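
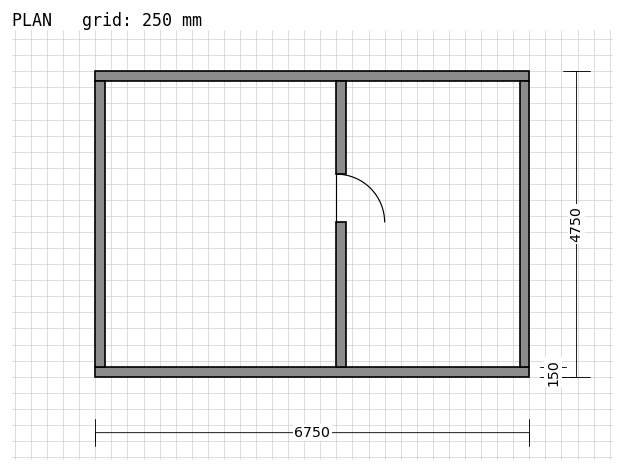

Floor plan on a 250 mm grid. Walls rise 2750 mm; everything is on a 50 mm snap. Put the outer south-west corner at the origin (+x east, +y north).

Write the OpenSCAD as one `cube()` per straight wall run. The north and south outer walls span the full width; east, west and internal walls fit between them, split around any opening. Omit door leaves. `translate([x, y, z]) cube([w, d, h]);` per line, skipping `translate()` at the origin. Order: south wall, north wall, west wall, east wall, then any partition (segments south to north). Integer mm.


cube([6750, 150, 2750]);
translate([0, 4600, 0]) cube([6750, 150, 2750]);
translate([0, 150, 0]) cube([150, 4450, 2750]);
translate([6600, 150, 0]) cube([150, 4450, 2750]);
translate([3750, 150, 0]) cube([150, 2250, 2750]);
translate([3750, 3150, 0]) cube([150, 1450, 2750]);


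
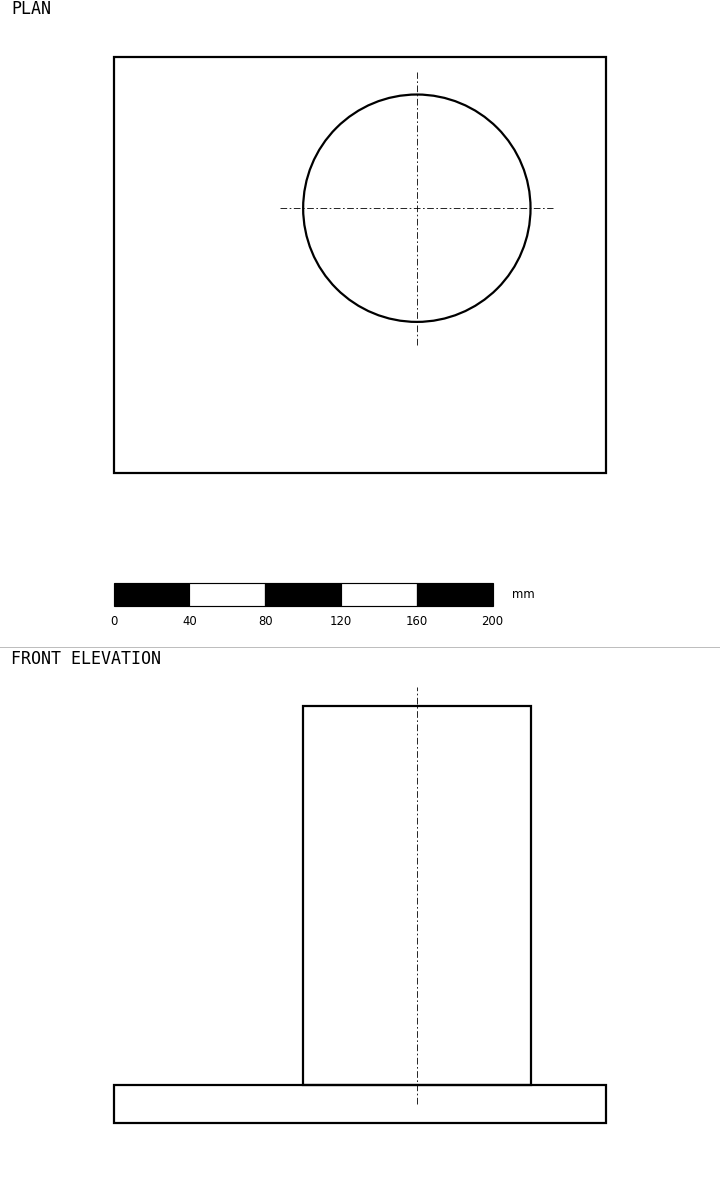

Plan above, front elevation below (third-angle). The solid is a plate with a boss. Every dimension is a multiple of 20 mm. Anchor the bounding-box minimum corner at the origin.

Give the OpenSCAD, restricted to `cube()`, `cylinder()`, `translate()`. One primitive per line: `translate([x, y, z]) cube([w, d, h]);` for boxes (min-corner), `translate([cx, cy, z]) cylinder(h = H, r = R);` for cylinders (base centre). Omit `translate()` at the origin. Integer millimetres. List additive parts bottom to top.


cube([260, 220, 20]);
translate([160, 140, 20]) cylinder(h = 200, r = 60);


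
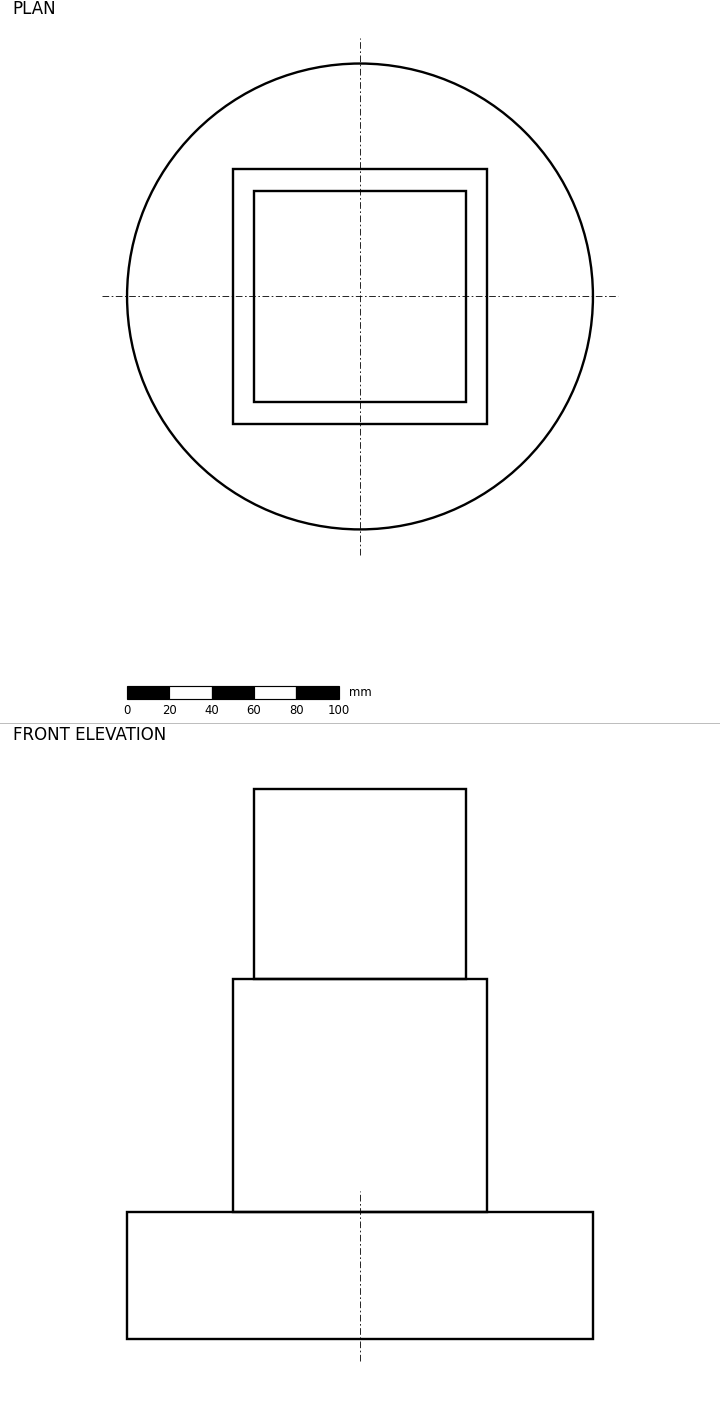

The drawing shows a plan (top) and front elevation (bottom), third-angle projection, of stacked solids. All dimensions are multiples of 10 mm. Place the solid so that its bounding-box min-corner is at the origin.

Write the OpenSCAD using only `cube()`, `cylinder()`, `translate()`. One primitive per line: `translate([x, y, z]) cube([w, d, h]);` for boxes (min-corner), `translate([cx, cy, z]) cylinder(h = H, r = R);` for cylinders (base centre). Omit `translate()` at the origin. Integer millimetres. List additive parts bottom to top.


translate([110, 110, 0]) cylinder(h = 60, r = 110);
translate([50, 50, 60]) cube([120, 120, 110]);
translate([60, 60, 170]) cube([100, 100, 90]);


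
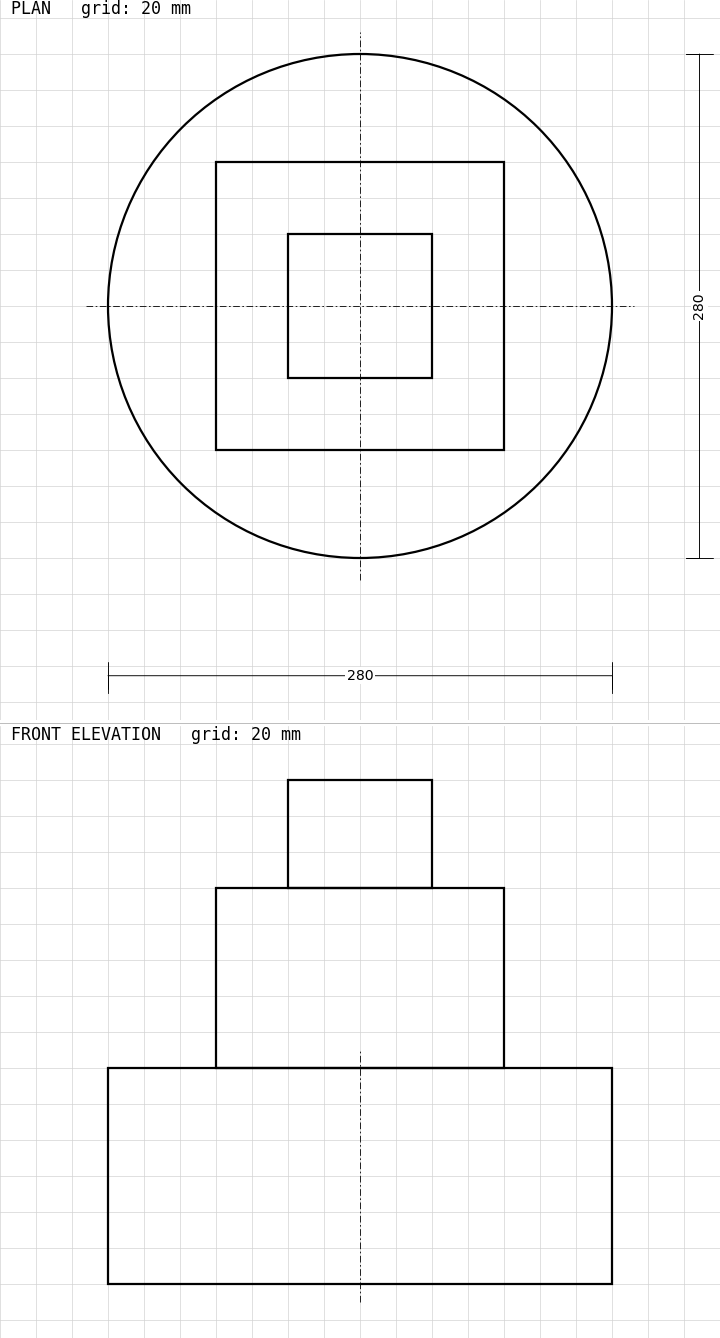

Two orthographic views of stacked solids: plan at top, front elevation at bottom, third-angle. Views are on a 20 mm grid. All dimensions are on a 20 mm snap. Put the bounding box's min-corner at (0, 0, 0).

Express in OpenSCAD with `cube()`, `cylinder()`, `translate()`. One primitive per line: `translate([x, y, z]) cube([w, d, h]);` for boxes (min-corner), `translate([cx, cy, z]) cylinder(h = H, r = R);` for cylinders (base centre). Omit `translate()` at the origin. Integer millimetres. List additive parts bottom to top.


translate([140, 140, 0]) cylinder(h = 120, r = 140);
translate([60, 60, 120]) cube([160, 160, 100]);
translate([100, 100, 220]) cube([80, 80, 60]);


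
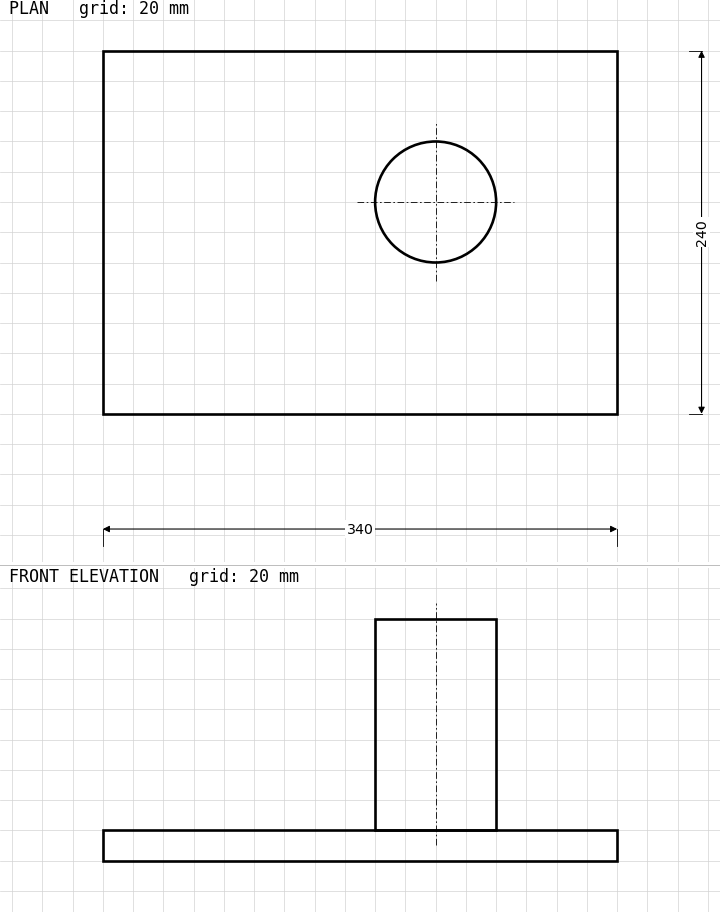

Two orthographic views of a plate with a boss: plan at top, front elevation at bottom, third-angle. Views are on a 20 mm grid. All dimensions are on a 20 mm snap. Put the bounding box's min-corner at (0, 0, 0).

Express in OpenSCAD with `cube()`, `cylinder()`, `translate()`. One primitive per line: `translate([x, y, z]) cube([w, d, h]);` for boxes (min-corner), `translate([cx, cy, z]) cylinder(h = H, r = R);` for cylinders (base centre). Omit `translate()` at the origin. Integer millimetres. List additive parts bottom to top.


cube([340, 240, 20]);
translate([220, 140, 20]) cylinder(h = 140, r = 40);


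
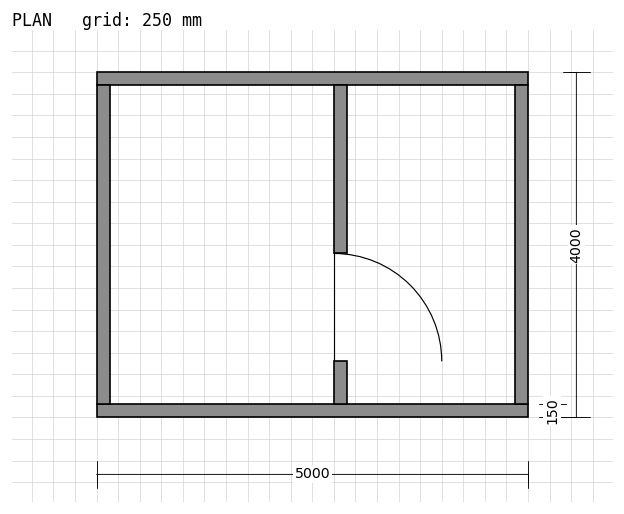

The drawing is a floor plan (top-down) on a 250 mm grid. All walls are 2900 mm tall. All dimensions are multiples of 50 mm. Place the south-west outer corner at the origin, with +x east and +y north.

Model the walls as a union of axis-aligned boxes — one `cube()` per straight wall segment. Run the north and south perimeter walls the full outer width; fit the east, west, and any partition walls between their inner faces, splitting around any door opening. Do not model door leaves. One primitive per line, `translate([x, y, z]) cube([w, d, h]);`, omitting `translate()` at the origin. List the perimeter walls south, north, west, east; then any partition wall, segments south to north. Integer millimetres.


cube([5000, 150, 2900]);
translate([0, 3850, 0]) cube([5000, 150, 2900]);
translate([0, 150, 0]) cube([150, 3700, 2900]);
translate([4850, 150, 0]) cube([150, 3700, 2900]);
translate([2750, 150, 0]) cube([150, 500, 2900]);
translate([2750, 1900, 0]) cube([150, 1950, 2900]);


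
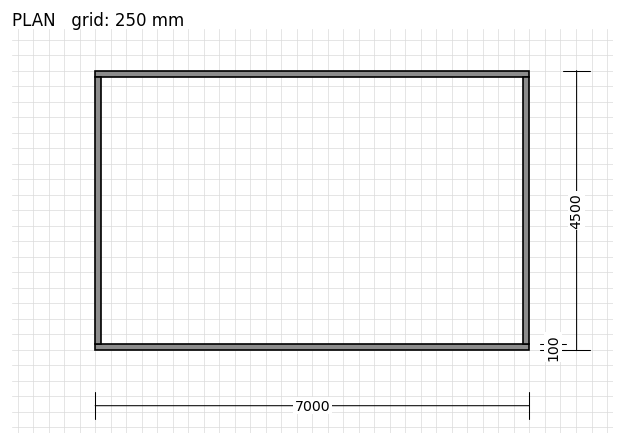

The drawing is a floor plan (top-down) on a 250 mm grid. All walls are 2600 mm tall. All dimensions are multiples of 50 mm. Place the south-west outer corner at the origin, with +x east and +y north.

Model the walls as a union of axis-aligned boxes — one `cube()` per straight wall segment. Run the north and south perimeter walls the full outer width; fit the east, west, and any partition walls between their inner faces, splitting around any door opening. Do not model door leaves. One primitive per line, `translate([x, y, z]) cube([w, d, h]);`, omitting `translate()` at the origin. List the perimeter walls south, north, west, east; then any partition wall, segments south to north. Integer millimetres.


cube([7000, 100, 2600]);
translate([0, 4400, 0]) cube([7000, 100, 2600]);
translate([0, 100, 0]) cube([100, 4300, 2600]);
translate([6900, 100, 0]) cube([100, 4300, 2600]);


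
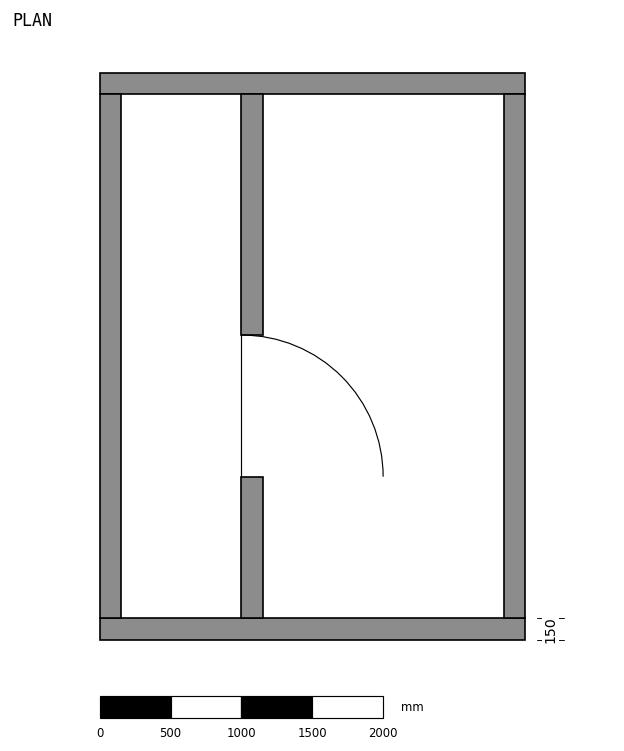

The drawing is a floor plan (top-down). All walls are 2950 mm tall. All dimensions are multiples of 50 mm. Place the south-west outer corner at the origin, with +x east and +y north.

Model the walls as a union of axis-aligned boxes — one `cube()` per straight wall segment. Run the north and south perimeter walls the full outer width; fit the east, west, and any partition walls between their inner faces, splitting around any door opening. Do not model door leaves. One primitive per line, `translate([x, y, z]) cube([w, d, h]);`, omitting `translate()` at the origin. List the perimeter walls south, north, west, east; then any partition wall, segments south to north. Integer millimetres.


cube([3000, 150, 2950]);
translate([0, 3850, 0]) cube([3000, 150, 2950]);
translate([0, 150, 0]) cube([150, 3700, 2950]);
translate([2850, 150, 0]) cube([150, 3700, 2950]);
translate([1000, 150, 0]) cube([150, 1000, 2950]);
translate([1000, 2150, 0]) cube([150, 1700, 2950]);


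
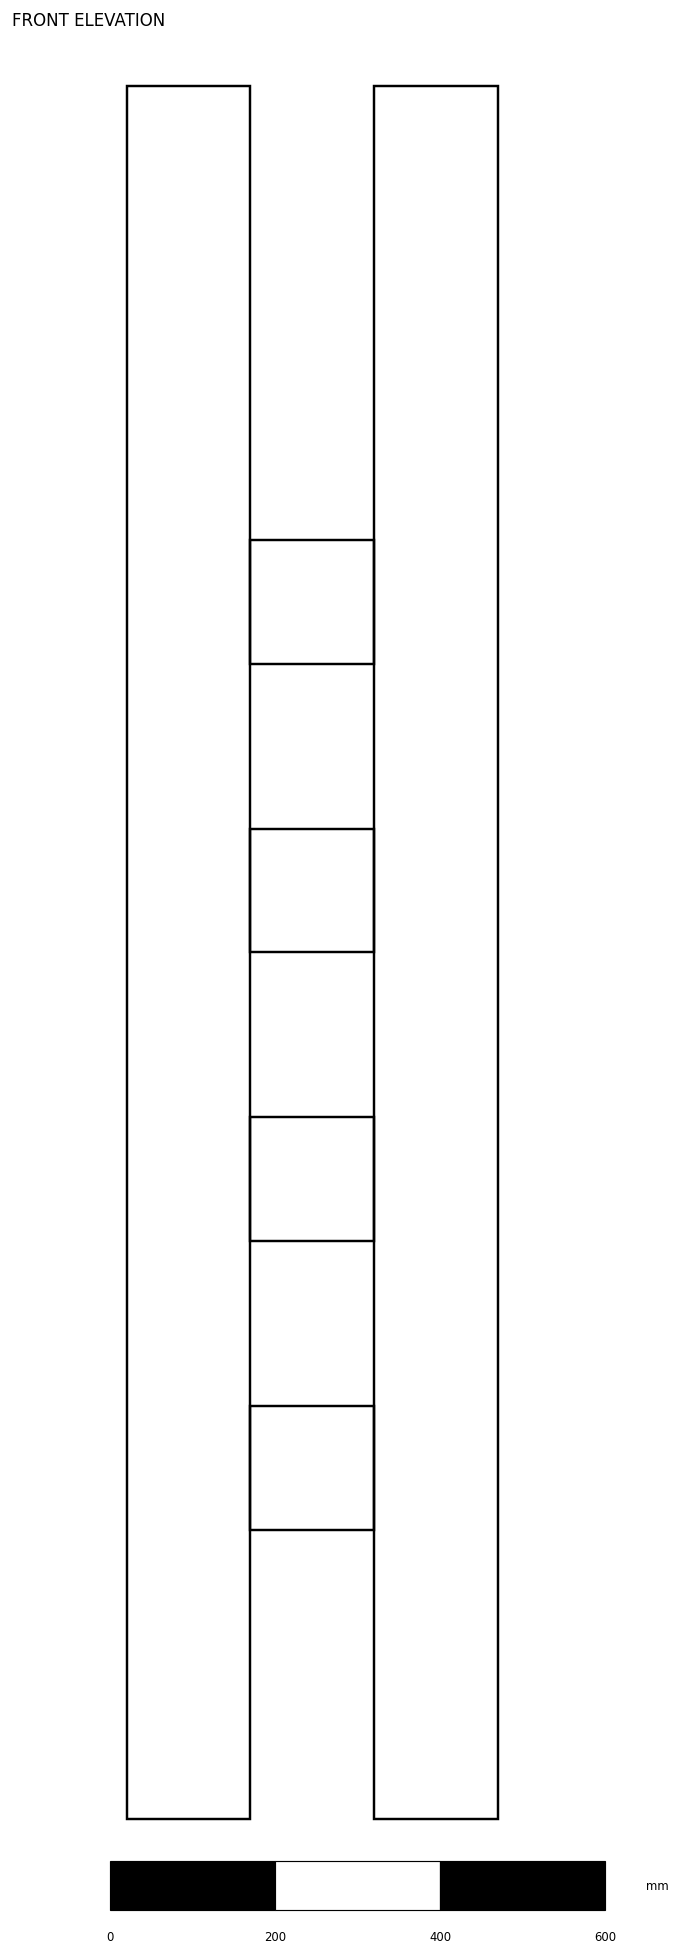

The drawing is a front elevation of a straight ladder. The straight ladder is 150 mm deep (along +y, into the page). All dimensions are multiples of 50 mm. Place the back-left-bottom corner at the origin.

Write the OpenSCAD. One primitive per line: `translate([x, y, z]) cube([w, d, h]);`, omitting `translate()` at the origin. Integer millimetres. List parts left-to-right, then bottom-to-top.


cube([150, 150, 2100]);
translate([150, 0, 350]) cube([150, 150, 150]);
translate([150, 0, 700]) cube([150, 150, 150]);
translate([150, 0, 1050]) cube([150, 150, 150]);
translate([150, 0, 1400]) cube([150, 150, 150]);
translate([300, 0, 0]) cube([150, 150, 2100]);


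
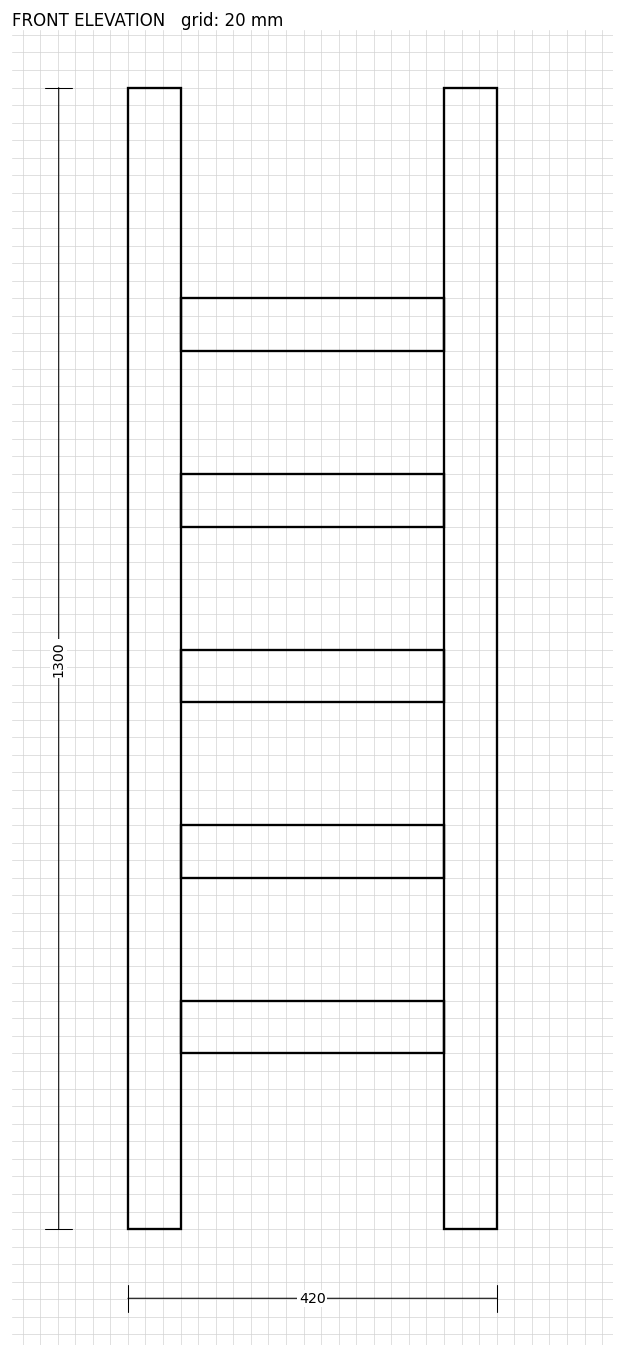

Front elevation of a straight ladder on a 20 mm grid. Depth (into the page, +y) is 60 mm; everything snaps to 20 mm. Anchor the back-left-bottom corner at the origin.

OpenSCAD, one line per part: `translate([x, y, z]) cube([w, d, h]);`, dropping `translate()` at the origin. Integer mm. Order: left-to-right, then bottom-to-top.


cube([60, 60, 1300]);
translate([60, 0, 200]) cube([300, 60, 60]);
translate([60, 0, 400]) cube([300, 60, 60]);
translate([60, 0, 600]) cube([300, 60, 60]);
translate([60, 0, 800]) cube([300, 60, 60]);
translate([60, 0, 1000]) cube([300, 60, 60]);
translate([360, 0, 0]) cube([60, 60, 1300]);


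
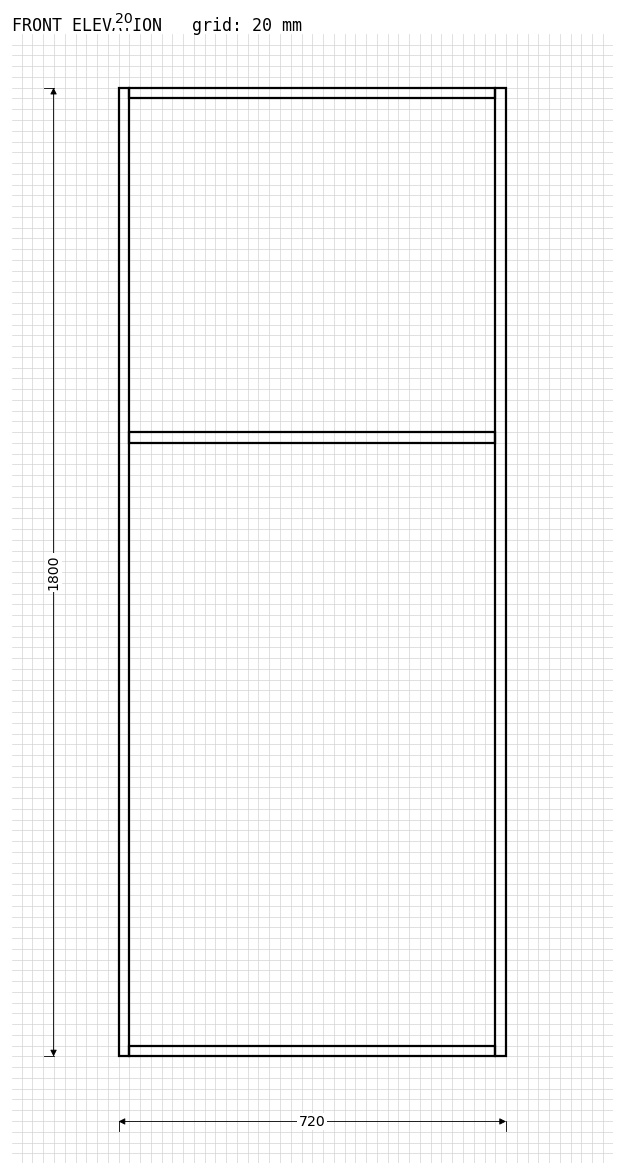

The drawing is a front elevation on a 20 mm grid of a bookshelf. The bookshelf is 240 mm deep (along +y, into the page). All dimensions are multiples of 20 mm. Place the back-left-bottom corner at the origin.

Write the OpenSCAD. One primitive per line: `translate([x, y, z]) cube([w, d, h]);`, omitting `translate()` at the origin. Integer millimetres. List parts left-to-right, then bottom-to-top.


cube([20, 240, 1800]);
translate([20, 0, 0]) cube([680, 240, 20]);
translate([20, 0, 1140]) cube([680, 240, 20]);
translate([20, 0, 1780]) cube([680, 240, 20]);
translate([700, 0, 0]) cube([20, 240, 1800]);


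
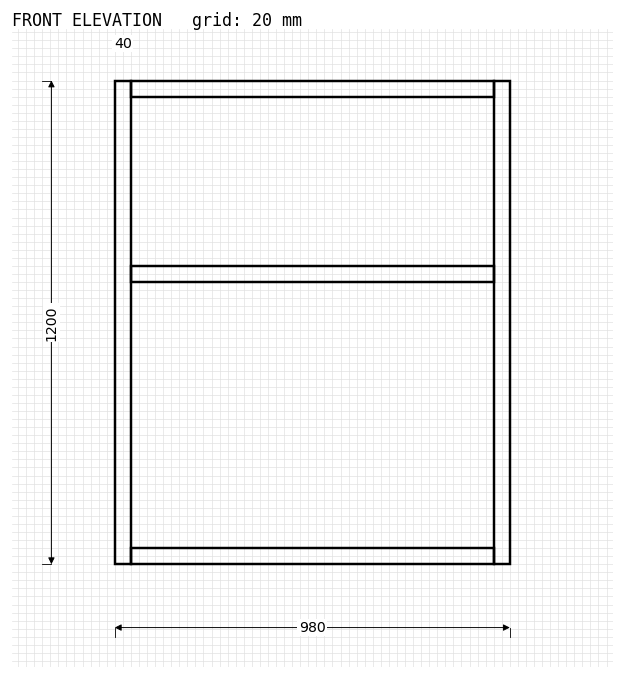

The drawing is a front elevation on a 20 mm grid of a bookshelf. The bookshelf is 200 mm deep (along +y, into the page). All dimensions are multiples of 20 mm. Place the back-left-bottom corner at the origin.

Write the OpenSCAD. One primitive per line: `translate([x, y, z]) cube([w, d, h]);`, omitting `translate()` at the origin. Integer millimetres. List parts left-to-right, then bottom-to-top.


cube([40, 200, 1200]);
translate([40, 0, 0]) cube([900, 200, 40]);
translate([40, 0, 700]) cube([900, 200, 40]);
translate([40, 0, 1160]) cube([900, 200, 40]);
translate([940, 0, 0]) cube([40, 200, 1200]);


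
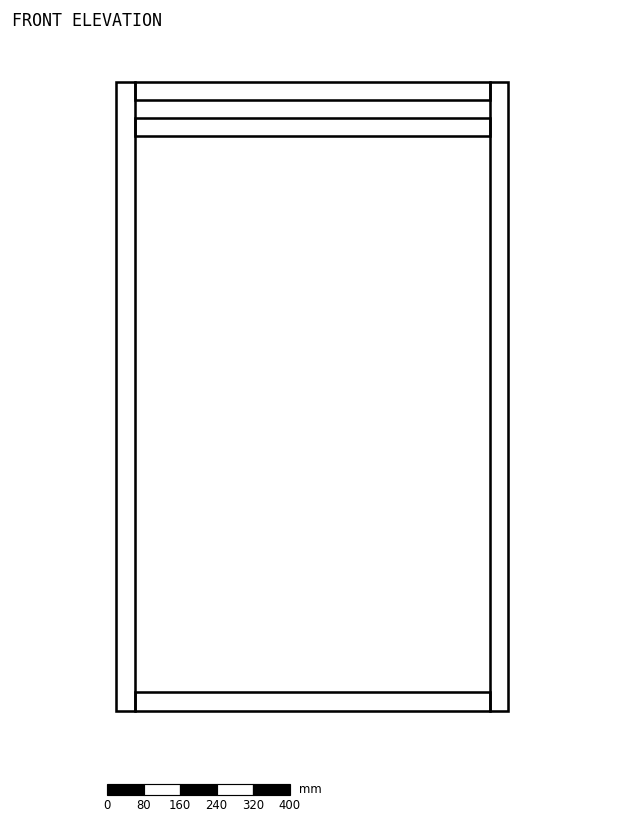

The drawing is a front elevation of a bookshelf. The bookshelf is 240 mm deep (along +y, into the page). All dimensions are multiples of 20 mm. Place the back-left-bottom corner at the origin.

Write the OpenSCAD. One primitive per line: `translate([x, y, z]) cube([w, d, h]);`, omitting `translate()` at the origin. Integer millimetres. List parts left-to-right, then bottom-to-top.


cube([40, 240, 1380]);
translate([40, 0, 0]) cube([780, 240, 40]);
translate([40, 0, 1260]) cube([780, 240, 40]);
translate([40, 0, 1340]) cube([780, 240, 40]);
translate([820, 0, 0]) cube([40, 240, 1380]);


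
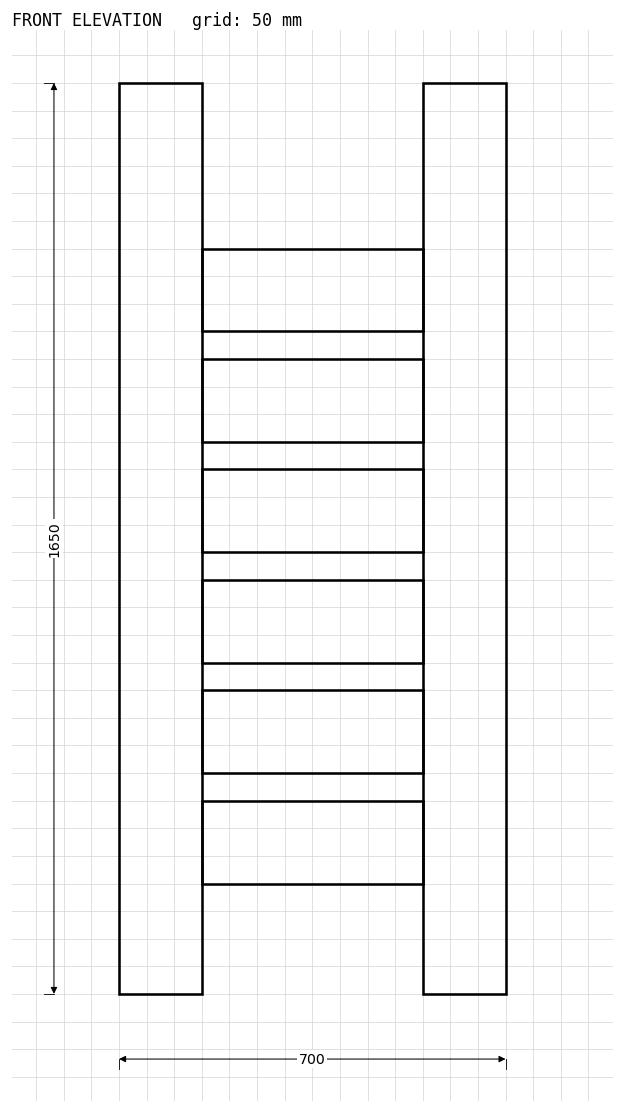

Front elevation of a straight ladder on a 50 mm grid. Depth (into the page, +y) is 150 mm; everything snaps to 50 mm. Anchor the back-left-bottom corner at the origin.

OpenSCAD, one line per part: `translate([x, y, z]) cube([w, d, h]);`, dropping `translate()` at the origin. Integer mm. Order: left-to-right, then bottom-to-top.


cube([150, 150, 1650]);
translate([150, 0, 200]) cube([400, 150, 150]);
translate([150, 0, 400]) cube([400, 150, 150]);
translate([150, 0, 600]) cube([400, 150, 150]);
translate([150, 0, 800]) cube([400, 150, 150]);
translate([150, 0, 1000]) cube([400, 150, 150]);
translate([150, 0, 1200]) cube([400, 150, 150]);
translate([550, 0, 0]) cube([150, 150, 1650]);


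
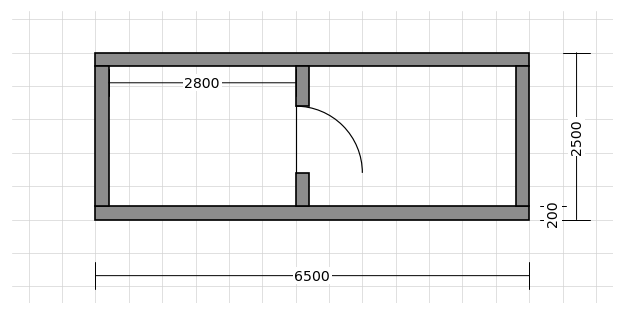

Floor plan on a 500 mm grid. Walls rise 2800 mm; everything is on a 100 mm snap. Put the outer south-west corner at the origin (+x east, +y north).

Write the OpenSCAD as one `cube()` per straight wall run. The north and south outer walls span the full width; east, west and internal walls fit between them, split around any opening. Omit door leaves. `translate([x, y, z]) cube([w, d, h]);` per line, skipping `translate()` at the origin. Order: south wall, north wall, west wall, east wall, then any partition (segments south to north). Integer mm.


cube([6500, 200, 2800]);
translate([0, 2300, 0]) cube([6500, 200, 2800]);
translate([0, 200, 0]) cube([200, 2100, 2800]);
translate([6300, 200, 0]) cube([200, 2100, 2800]);
translate([3000, 200, 0]) cube([200, 500, 2800]);
translate([3000, 1700, 0]) cube([200, 600, 2800]);


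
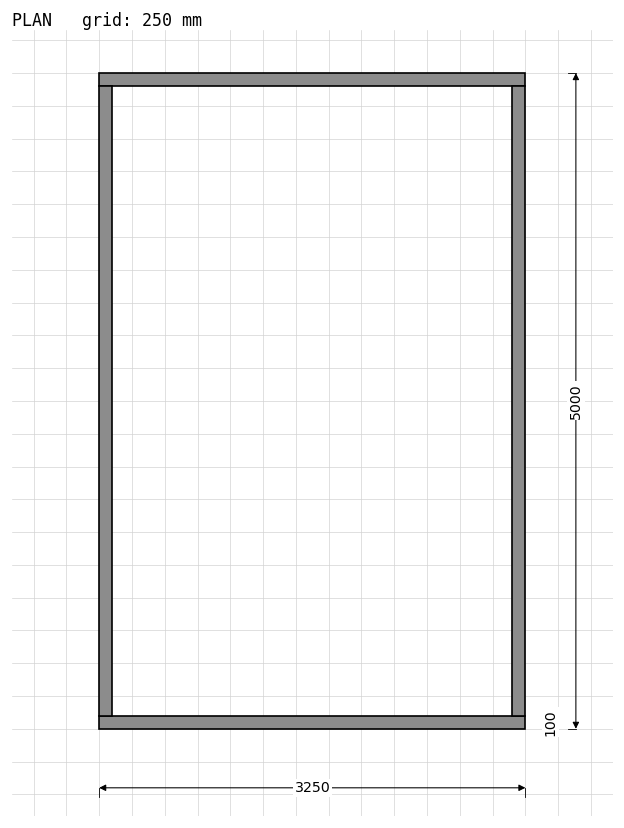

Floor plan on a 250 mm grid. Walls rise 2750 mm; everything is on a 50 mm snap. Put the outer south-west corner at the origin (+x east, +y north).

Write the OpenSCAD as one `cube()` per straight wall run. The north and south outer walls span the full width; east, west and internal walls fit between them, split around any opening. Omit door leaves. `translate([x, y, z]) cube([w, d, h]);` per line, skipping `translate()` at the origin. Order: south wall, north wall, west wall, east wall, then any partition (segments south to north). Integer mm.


cube([3250, 100, 2750]);
translate([0, 4900, 0]) cube([3250, 100, 2750]);
translate([0, 100, 0]) cube([100, 4800, 2750]);
translate([3150, 100, 0]) cube([100, 4800, 2750]);


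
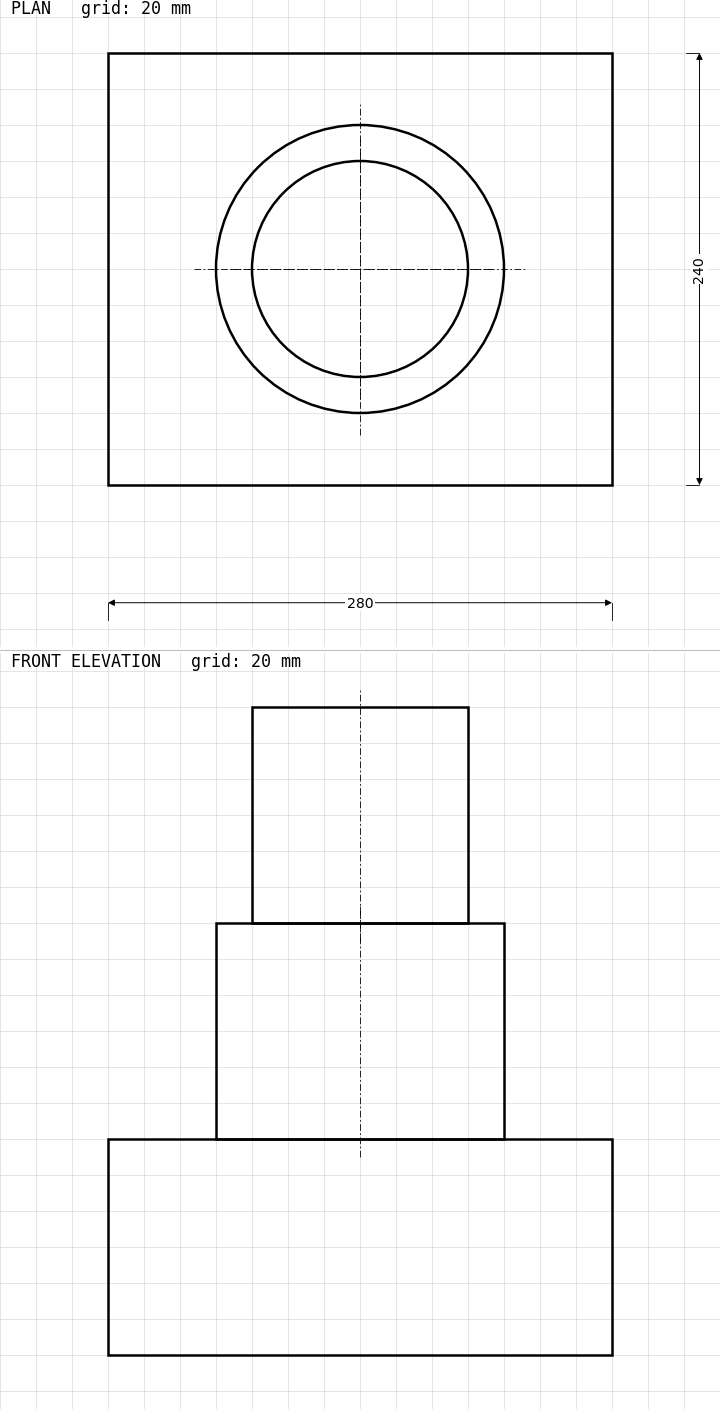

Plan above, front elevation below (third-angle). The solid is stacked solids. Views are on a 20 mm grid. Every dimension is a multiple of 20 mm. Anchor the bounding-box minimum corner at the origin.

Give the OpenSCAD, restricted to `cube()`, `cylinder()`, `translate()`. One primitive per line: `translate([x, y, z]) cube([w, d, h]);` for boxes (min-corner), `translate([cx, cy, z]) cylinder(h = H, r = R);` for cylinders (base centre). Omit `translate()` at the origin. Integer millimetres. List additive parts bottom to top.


cube([280, 240, 120]);
translate([140, 120, 120]) cylinder(h = 120, r = 80);
translate([140, 120, 240]) cylinder(h = 120, r = 60);


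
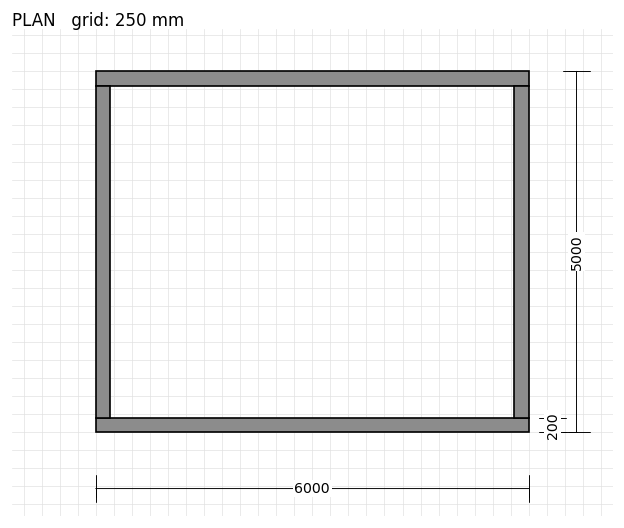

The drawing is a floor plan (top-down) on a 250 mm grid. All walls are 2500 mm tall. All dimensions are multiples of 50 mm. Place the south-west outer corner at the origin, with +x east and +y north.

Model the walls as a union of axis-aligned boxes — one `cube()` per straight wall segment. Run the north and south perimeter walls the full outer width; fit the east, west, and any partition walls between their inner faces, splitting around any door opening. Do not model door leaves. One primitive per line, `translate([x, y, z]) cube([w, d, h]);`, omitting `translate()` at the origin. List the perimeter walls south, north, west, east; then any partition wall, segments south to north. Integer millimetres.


cube([6000, 200, 2500]);
translate([0, 4800, 0]) cube([6000, 200, 2500]);
translate([0, 200, 0]) cube([200, 4600, 2500]);
translate([5800, 200, 0]) cube([200, 4600, 2500]);


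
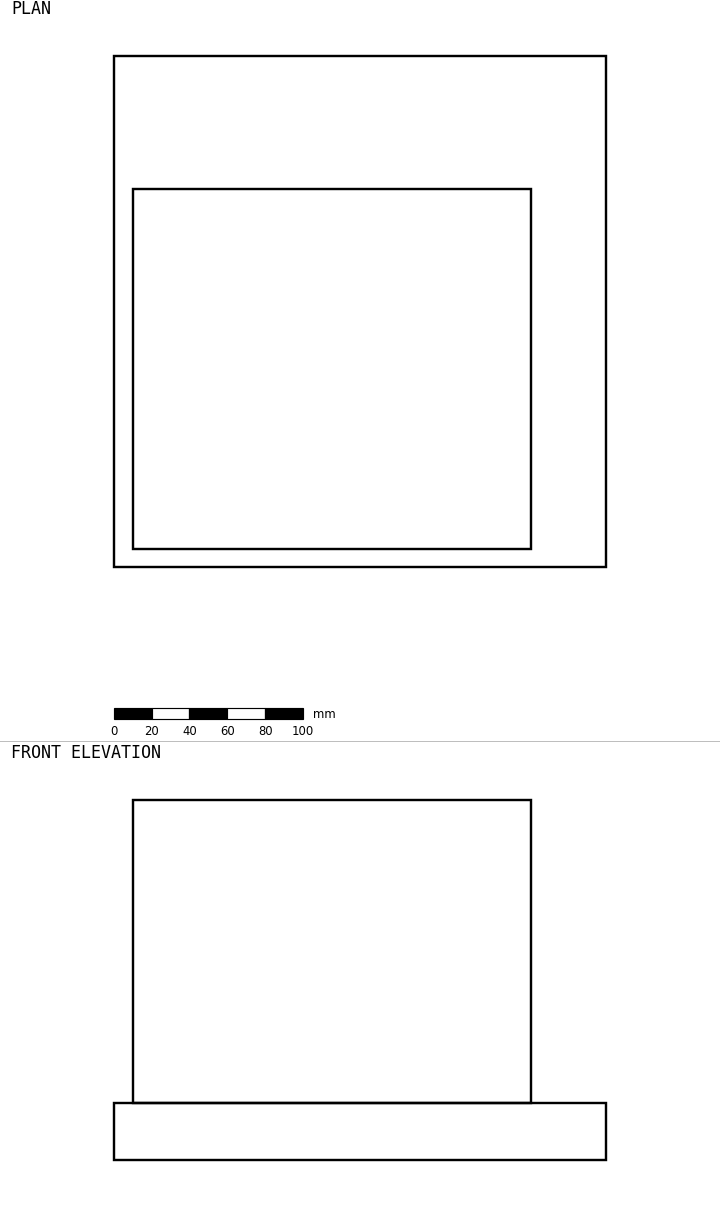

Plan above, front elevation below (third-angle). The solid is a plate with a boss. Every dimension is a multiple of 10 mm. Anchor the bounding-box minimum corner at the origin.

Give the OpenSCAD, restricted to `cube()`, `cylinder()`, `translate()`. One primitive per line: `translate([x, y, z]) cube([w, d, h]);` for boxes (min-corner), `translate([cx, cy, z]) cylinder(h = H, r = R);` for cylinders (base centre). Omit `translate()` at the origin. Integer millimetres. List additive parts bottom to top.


cube([260, 270, 30]);
translate([10, 10, 30]) cube([210, 190, 160]);


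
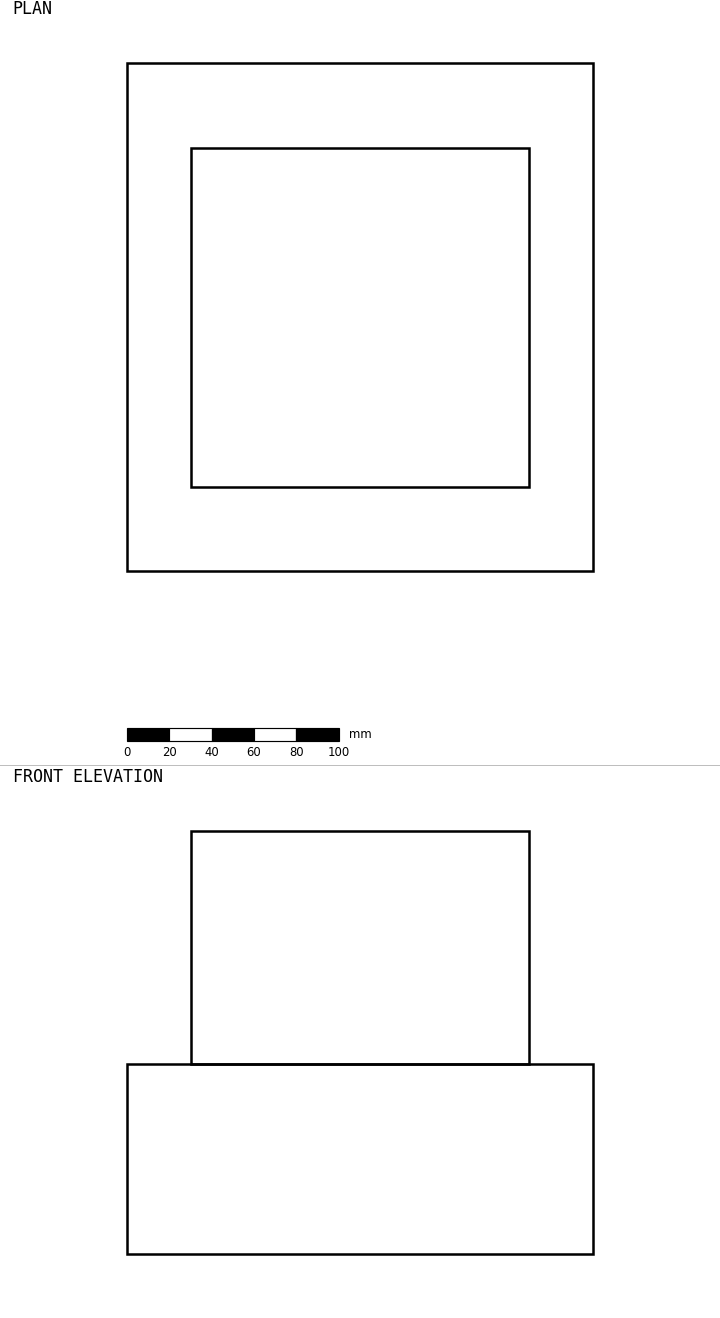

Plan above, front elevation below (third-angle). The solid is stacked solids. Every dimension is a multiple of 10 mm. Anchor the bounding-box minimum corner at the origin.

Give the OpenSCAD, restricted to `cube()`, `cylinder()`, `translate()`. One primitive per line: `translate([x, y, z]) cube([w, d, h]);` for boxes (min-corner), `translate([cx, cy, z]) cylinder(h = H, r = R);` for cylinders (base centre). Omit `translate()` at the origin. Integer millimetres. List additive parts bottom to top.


cube([220, 240, 90]);
translate([30, 40, 90]) cube([160, 160, 110]);


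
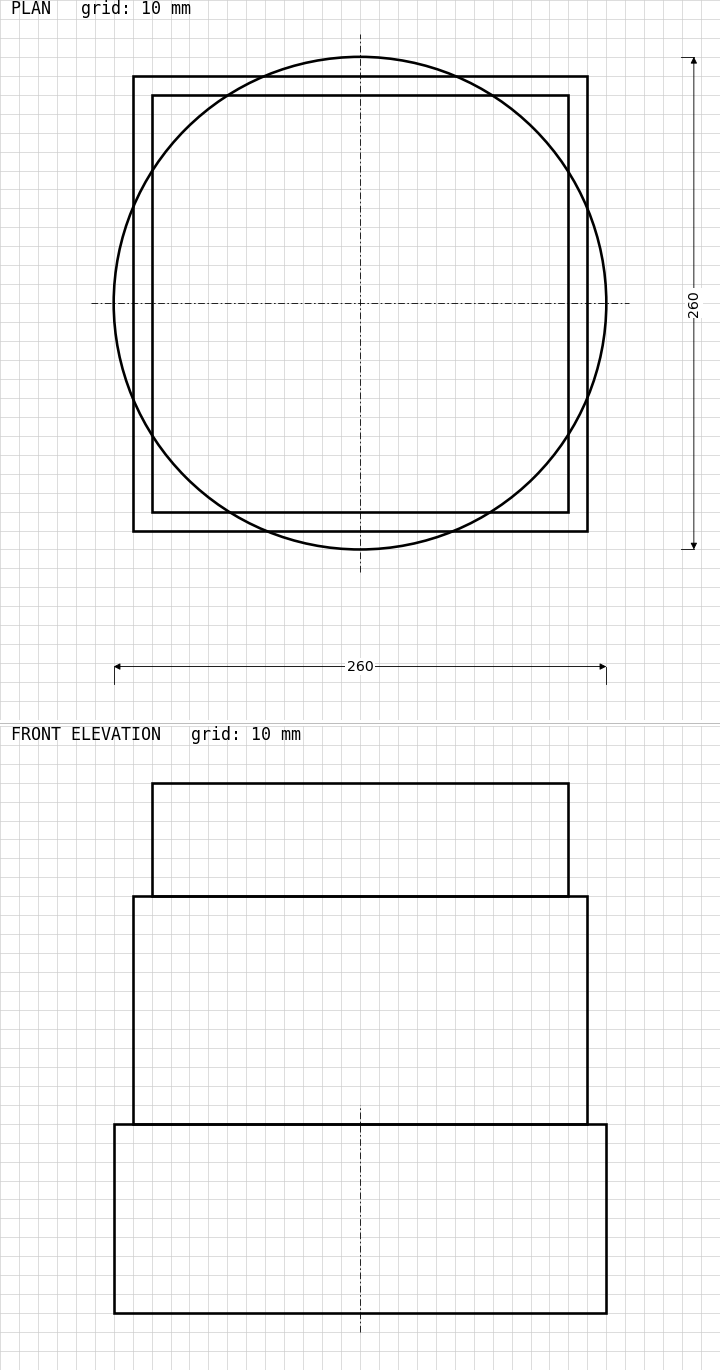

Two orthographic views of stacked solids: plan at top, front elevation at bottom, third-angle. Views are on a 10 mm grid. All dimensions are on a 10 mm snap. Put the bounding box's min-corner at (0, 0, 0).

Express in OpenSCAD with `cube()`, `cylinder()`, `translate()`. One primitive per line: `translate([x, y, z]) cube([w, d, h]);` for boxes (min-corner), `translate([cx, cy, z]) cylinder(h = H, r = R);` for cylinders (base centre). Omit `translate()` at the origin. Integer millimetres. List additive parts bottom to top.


translate([130, 130, 0]) cylinder(h = 100, r = 130);
translate([10, 10, 100]) cube([240, 240, 120]);
translate([20, 20, 220]) cube([220, 220, 60]);


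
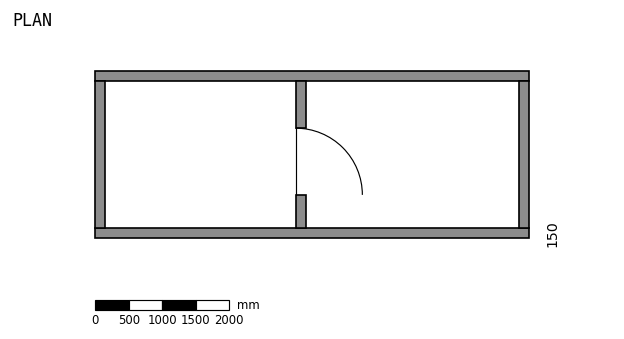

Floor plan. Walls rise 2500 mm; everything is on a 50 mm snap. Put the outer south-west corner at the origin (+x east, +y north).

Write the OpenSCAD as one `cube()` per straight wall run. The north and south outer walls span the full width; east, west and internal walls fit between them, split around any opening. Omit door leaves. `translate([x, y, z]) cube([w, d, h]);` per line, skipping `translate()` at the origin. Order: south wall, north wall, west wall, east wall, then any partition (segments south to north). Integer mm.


cube([6500, 150, 2500]);
translate([0, 2350, 0]) cube([6500, 150, 2500]);
translate([0, 150, 0]) cube([150, 2200, 2500]);
translate([6350, 150, 0]) cube([150, 2200, 2500]);
translate([3000, 150, 0]) cube([150, 500, 2500]);
translate([3000, 1650, 0]) cube([150, 700, 2500]);


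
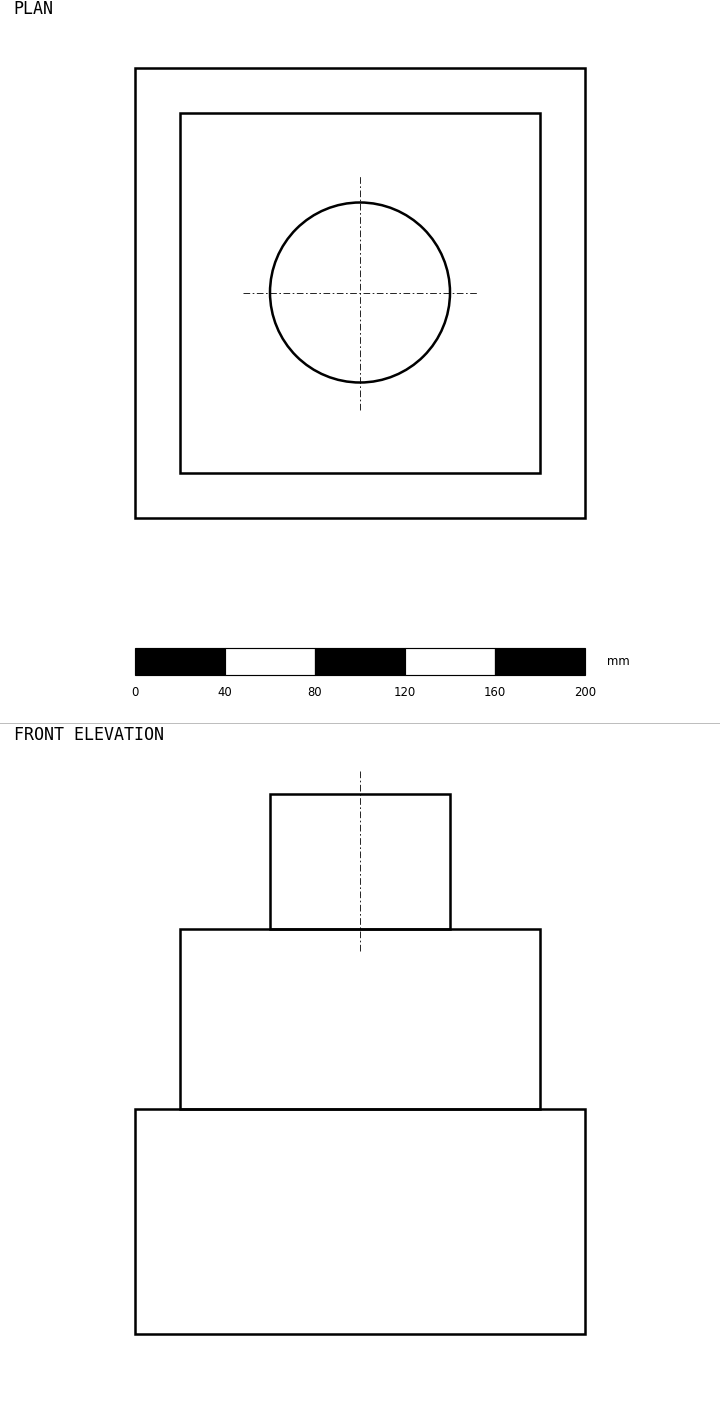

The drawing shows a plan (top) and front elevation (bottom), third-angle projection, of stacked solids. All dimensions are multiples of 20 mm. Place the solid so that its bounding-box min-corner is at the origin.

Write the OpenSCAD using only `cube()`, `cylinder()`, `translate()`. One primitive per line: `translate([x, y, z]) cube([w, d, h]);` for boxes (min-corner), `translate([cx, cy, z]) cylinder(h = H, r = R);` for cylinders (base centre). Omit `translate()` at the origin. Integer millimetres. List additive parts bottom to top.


cube([200, 200, 100]);
translate([20, 20, 100]) cube([160, 160, 80]);
translate([100, 100, 180]) cylinder(h = 60, r = 40);


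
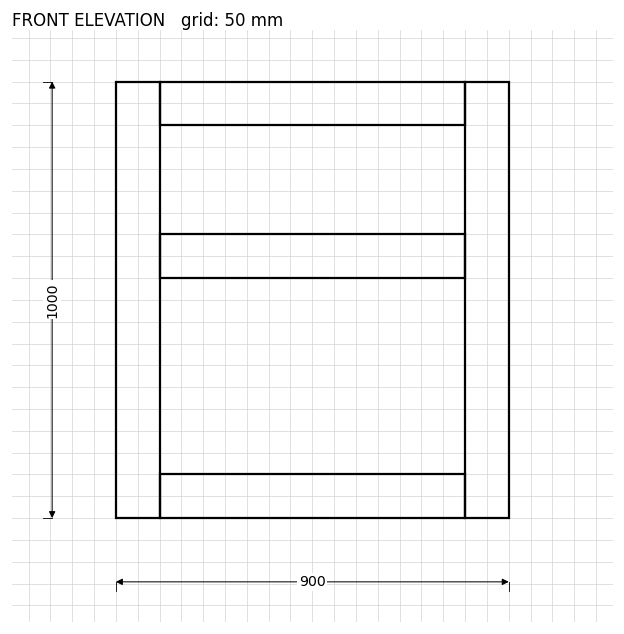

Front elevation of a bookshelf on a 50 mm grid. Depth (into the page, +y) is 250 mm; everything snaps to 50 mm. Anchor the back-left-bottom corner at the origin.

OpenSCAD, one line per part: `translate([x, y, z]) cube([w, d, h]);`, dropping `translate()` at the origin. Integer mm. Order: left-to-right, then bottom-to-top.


cube([100, 250, 1000]);
translate([100, 0, 0]) cube([700, 250, 100]);
translate([100, 0, 550]) cube([700, 250, 100]);
translate([100, 0, 900]) cube([700, 250, 100]);
translate([800, 0, 0]) cube([100, 250, 1000]);


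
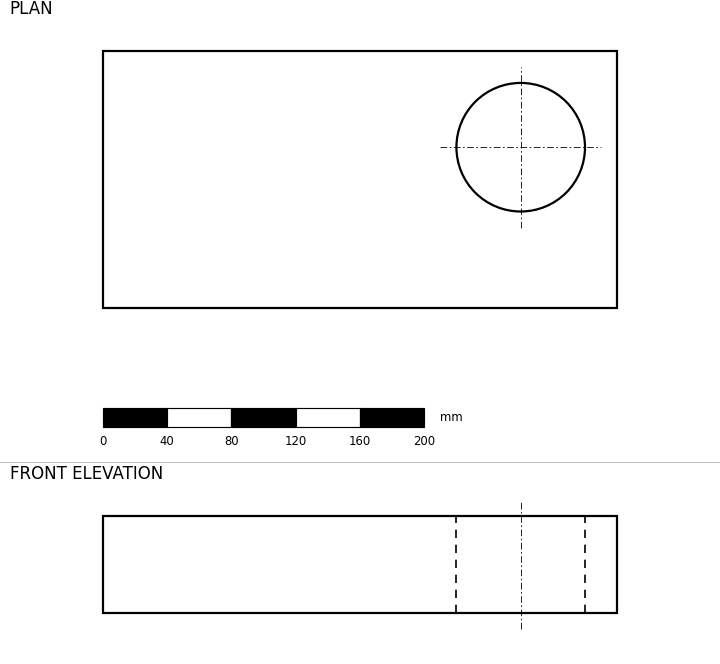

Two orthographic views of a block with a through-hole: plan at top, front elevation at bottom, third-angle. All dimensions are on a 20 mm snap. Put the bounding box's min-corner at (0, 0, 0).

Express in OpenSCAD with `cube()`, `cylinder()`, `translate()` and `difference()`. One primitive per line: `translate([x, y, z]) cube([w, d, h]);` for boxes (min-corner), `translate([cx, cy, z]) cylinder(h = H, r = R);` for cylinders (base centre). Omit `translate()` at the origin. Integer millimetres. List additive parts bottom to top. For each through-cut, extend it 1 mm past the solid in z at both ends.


difference() {
  cube([320, 160, 60]);
  translate([260, 100, -1]) cylinder(h = 62, r = 40);
}


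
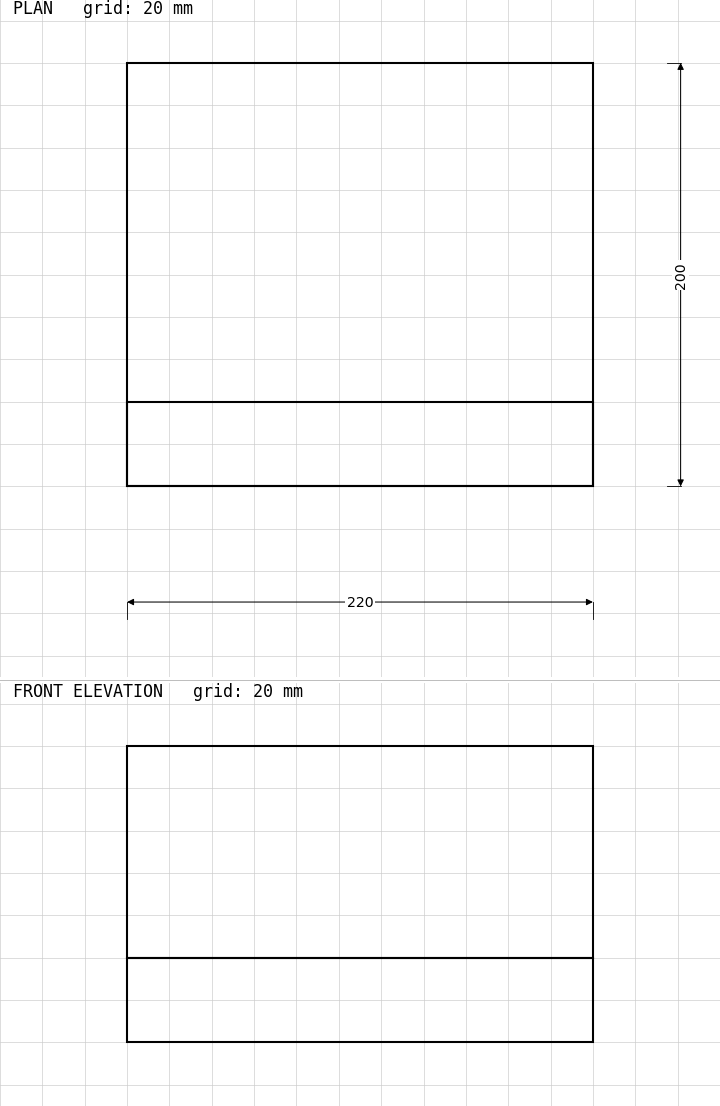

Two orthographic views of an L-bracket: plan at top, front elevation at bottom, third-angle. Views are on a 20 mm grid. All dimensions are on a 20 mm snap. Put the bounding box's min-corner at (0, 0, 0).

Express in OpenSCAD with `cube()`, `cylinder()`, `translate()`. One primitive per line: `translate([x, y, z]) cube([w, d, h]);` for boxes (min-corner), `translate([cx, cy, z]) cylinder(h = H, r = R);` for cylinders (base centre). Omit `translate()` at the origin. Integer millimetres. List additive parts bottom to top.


cube([220, 200, 40]);
translate([0, 0, 40]) cube([220, 40, 100]);


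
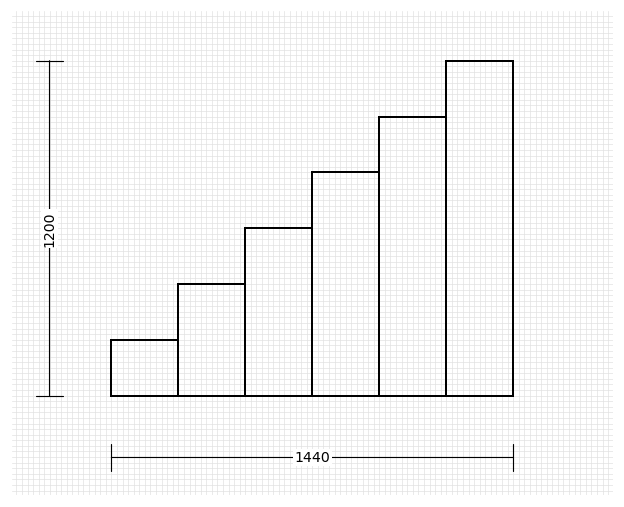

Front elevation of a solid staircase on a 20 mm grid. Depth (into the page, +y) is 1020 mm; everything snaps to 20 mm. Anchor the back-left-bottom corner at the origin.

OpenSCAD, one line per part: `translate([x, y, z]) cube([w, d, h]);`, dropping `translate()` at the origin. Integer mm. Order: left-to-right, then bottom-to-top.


cube([240, 1020, 200]);
translate([240, 0, 0]) cube([240, 1020, 400]);
translate([480, 0, 0]) cube([240, 1020, 600]);
translate([720, 0, 0]) cube([240, 1020, 800]);
translate([960, 0, 0]) cube([240, 1020, 1000]);
translate([1200, 0, 0]) cube([240, 1020, 1200]);


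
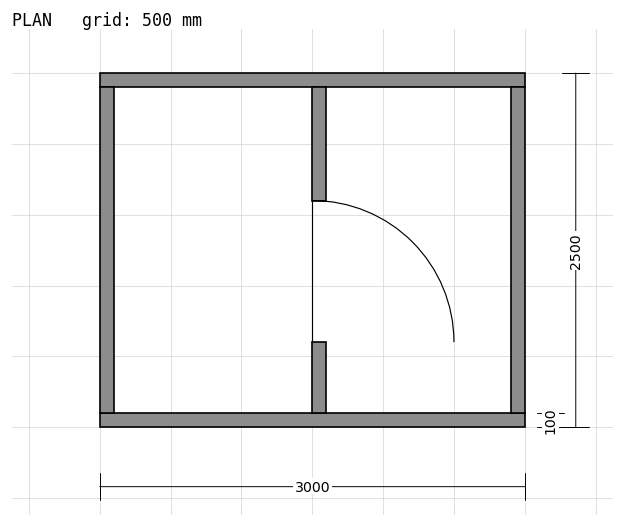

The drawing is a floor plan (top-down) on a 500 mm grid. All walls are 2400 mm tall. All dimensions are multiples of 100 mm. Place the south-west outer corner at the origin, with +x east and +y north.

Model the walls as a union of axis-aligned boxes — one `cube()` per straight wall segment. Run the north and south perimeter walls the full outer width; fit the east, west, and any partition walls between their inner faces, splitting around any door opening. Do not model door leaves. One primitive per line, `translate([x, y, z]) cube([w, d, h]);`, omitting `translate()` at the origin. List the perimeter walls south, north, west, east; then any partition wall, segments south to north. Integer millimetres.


cube([3000, 100, 2400]);
translate([0, 2400, 0]) cube([3000, 100, 2400]);
translate([0, 100, 0]) cube([100, 2300, 2400]);
translate([2900, 100, 0]) cube([100, 2300, 2400]);
translate([1500, 100, 0]) cube([100, 500, 2400]);
translate([1500, 1600, 0]) cube([100, 800, 2400]);


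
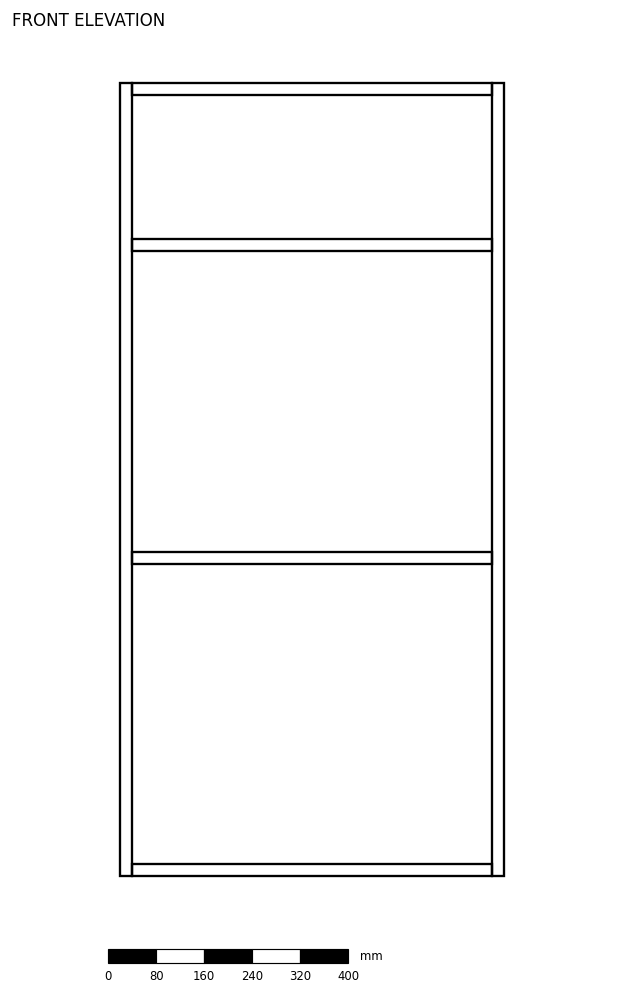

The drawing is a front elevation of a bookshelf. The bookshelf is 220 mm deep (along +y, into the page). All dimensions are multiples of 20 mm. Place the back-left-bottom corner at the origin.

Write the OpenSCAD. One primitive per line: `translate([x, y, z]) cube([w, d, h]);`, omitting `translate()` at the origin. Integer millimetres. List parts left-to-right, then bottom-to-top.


cube([20, 220, 1320]);
translate([20, 0, 0]) cube([600, 220, 20]);
translate([20, 0, 520]) cube([600, 220, 20]);
translate([20, 0, 1040]) cube([600, 220, 20]);
translate([20, 0, 1300]) cube([600, 220, 20]);
translate([620, 0, 0]) cube([20, 220, 1320]);


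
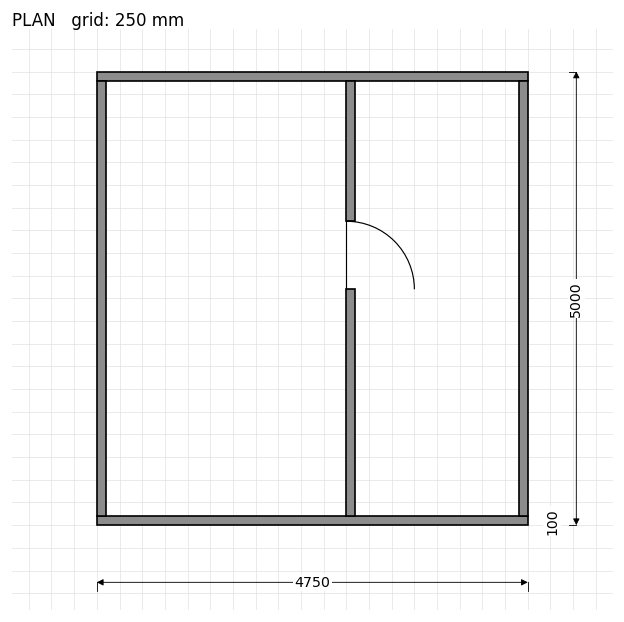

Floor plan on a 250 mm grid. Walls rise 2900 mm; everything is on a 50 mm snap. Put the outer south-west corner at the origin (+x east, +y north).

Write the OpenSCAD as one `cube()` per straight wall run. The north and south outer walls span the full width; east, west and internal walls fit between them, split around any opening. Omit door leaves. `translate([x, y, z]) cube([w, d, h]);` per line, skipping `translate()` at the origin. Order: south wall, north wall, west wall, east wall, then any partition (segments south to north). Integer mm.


cube([4750, 100, 2900]);
translate([0, 4900, 0]) cube([4750, 100, 2900]);
translate([0, 100, 0]) cube([100, 4800, 2900]);
translate([4650, 100, 0]) cube([100, 4800, 2900]);
translate([2750, 100, 0]) cube([100, 2500, 2900]);
translate([2750, 3350, 0]) cube([100, 1550, 2900]);


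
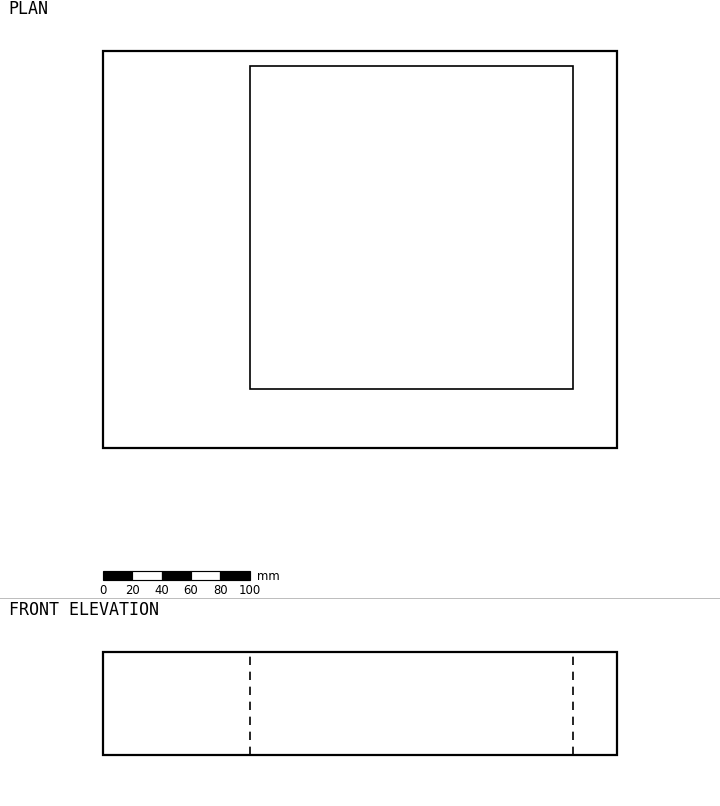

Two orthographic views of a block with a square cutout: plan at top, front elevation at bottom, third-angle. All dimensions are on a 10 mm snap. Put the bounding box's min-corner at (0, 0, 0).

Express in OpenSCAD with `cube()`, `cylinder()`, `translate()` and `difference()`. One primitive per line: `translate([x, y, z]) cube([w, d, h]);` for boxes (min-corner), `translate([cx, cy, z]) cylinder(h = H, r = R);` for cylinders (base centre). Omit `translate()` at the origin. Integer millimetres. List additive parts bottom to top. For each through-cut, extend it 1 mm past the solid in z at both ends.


difference() {
  cube([350, 270, 70]);
  translate([100, 40, -1]) cube([220, 220, 72]);
}


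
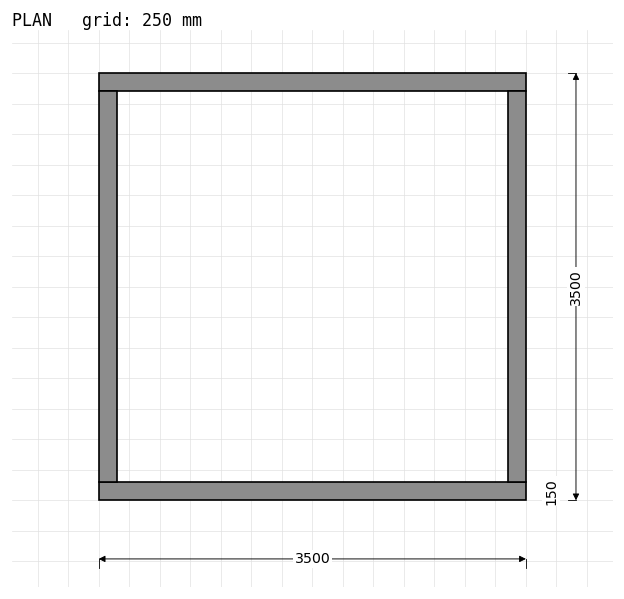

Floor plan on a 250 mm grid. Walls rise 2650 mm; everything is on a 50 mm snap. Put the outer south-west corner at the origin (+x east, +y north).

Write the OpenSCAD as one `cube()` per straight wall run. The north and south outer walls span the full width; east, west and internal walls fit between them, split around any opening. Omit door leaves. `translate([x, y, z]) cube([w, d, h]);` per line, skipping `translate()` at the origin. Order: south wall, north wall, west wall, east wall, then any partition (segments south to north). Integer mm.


cube([3500, 150, 2650]);
translate([0, 3350, 0]) cube([3500, 150, 2650]);
translate([0, 150, 0]) cube([150, 3200, 2650]);
translate([3350, 150, 0]) cube([150, 3200, 2650]);


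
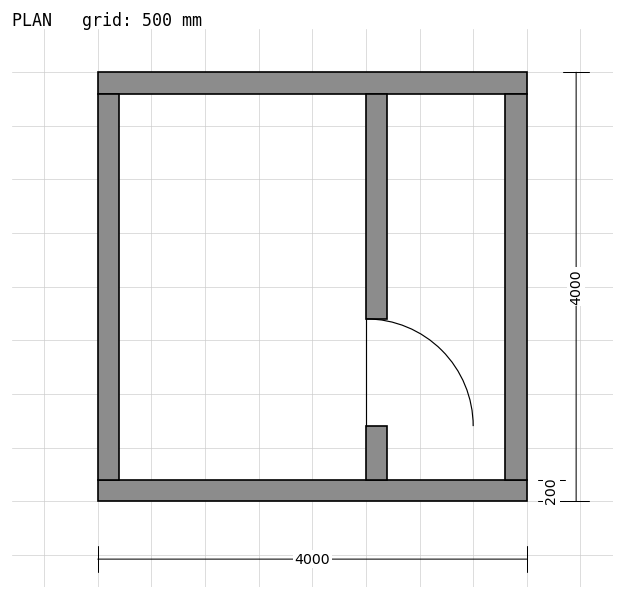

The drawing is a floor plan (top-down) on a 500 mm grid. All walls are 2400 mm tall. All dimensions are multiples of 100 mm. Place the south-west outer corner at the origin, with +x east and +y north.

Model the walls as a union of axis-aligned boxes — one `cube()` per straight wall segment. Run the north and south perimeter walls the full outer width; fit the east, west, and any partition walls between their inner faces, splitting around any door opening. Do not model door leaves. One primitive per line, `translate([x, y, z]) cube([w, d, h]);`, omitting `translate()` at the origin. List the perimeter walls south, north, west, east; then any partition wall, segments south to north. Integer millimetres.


cube([4000, 200, 2400]);
translate([0, 3800, 0]) cube([4000, 200, 2400]);
translate([0, 200, 0]) cube([200, 3600, 2400]);
translate([3800, 200, 0]) cube([200, 3600, 2400]);
translate([2500, 200, 0]) cube([200, 500, 2400]);
translate([2500, 1700, 0]) cube([200, 2100, 2400]);


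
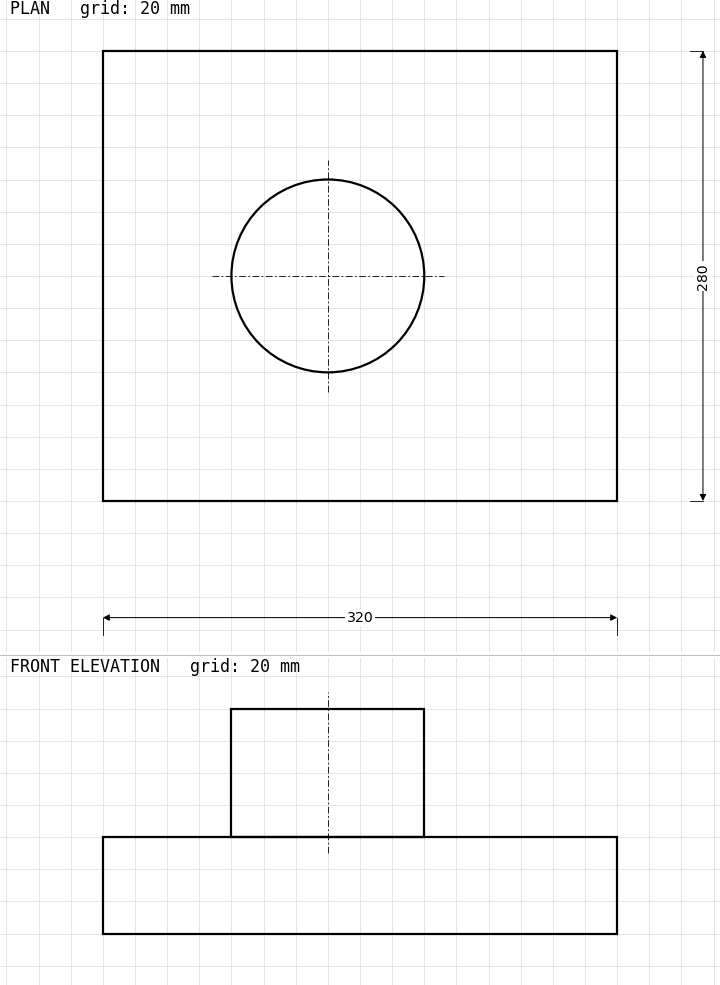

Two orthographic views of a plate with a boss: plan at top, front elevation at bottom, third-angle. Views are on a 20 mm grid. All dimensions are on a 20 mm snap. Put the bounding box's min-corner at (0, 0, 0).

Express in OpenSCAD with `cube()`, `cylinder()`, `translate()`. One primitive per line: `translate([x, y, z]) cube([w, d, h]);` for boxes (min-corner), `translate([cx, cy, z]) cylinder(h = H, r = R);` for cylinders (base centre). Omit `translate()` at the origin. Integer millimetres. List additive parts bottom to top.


cube([320, 280, 60]);
translate([140, 140, 60]) cylinder(h = 80, r = 60);


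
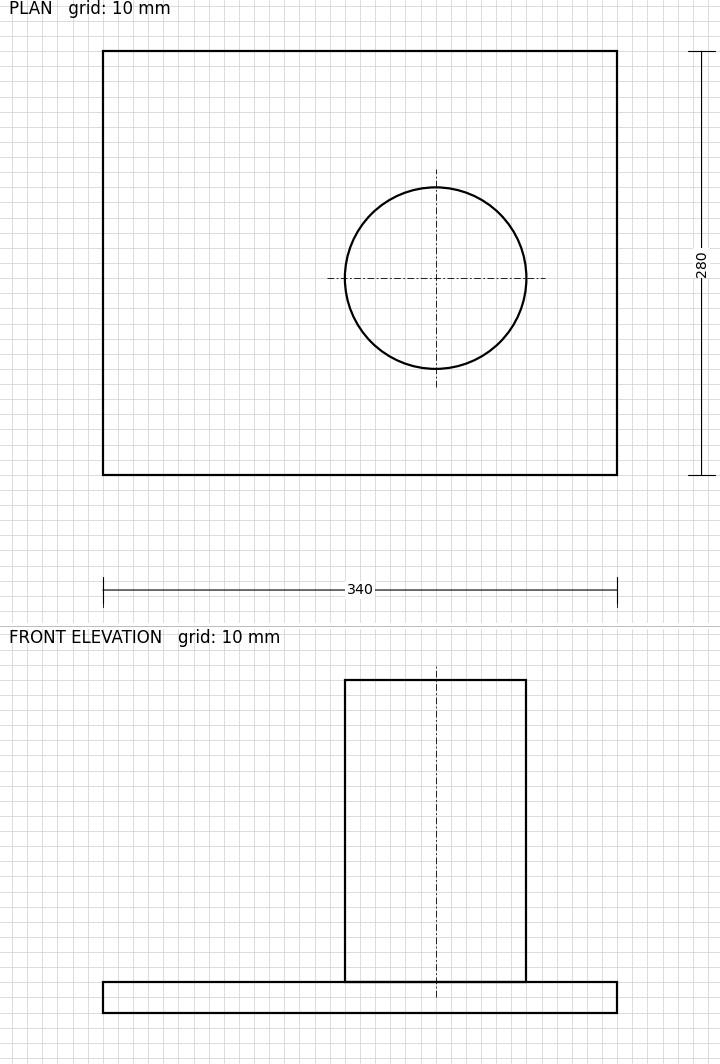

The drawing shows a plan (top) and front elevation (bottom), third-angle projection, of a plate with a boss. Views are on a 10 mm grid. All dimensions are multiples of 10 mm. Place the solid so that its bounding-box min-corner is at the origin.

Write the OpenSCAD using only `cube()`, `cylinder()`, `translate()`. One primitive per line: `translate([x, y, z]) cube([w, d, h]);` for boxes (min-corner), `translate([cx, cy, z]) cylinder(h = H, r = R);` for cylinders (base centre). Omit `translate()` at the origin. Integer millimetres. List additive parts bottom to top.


cube([340, 280, 20]);
translate([220, 130, 20]) cylinder(h = 200, r = 60);


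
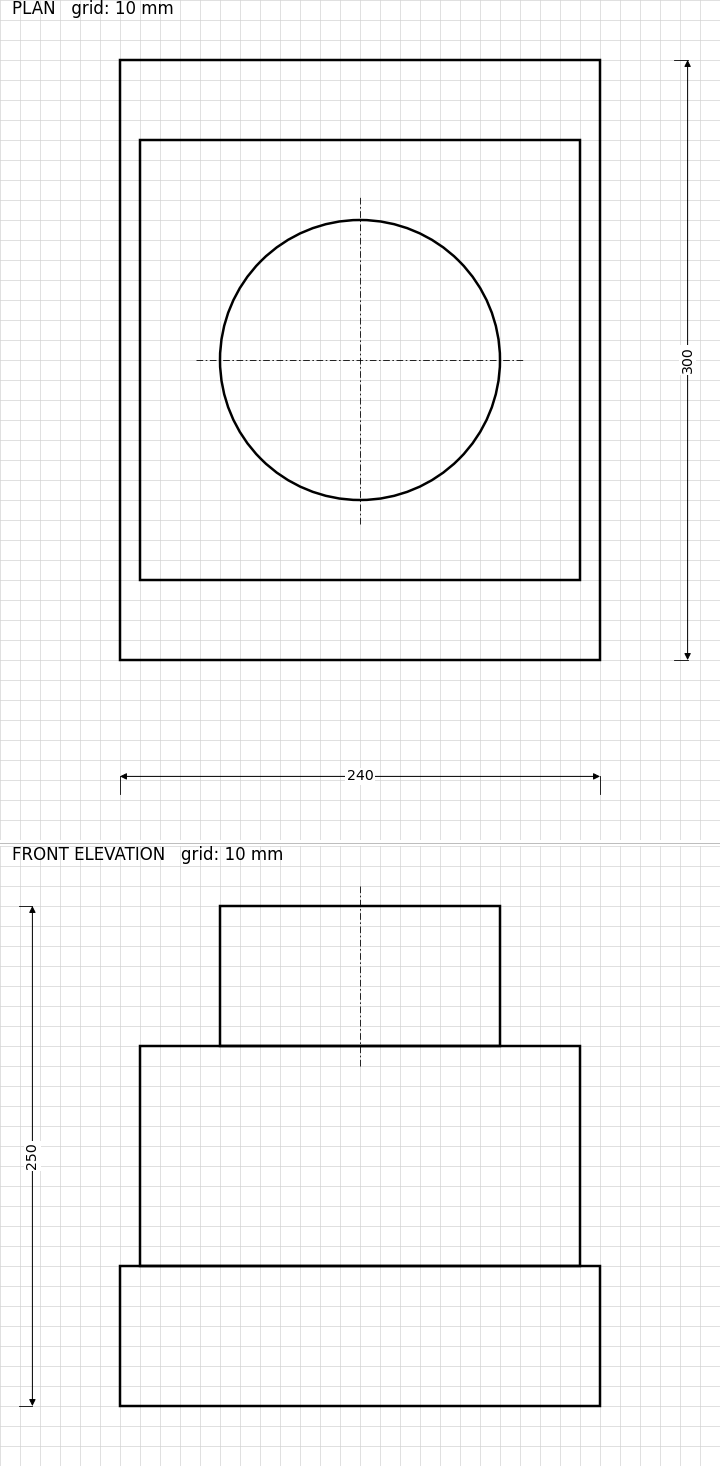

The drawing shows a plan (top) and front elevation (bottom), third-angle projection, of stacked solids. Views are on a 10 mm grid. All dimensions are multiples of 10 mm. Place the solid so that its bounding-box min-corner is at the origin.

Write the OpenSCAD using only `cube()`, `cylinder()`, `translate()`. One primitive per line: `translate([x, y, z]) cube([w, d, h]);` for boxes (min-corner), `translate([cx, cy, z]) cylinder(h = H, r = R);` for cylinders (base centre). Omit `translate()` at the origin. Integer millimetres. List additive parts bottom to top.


cube([240, 300, 70]);
translate([10, 40, 70]) cube([220, 220, 110]);
translate([120, 150, 180]) cylinder(h = 70, r = 70);
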